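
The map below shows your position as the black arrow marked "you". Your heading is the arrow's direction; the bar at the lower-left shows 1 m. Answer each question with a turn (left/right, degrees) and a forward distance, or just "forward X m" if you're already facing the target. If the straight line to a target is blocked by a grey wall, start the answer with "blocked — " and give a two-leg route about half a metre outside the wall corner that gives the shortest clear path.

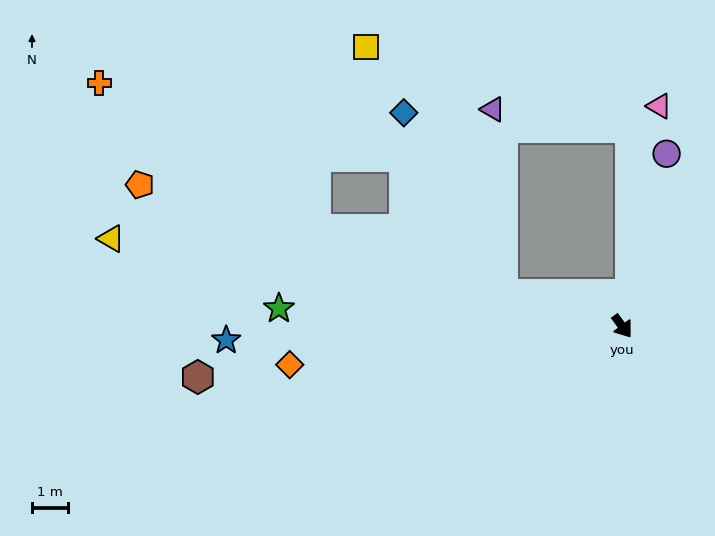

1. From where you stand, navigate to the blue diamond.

blocked — turn right 142°, forward 3.5 m, then turn right 46°, forward 5.8 m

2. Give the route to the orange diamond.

turn right 120°, forward 9.4 m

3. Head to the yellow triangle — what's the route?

turn right 136°, forward 14.6 m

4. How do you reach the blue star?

turn right 125°, forward 11.1 m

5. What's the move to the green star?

turn right 130°, forward 9.7 m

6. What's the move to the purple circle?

turn left 129°, forward 5.0 m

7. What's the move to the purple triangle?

blocked — turn right 142°, forward 3.5 m, then turn right 71°, forward 5.2 m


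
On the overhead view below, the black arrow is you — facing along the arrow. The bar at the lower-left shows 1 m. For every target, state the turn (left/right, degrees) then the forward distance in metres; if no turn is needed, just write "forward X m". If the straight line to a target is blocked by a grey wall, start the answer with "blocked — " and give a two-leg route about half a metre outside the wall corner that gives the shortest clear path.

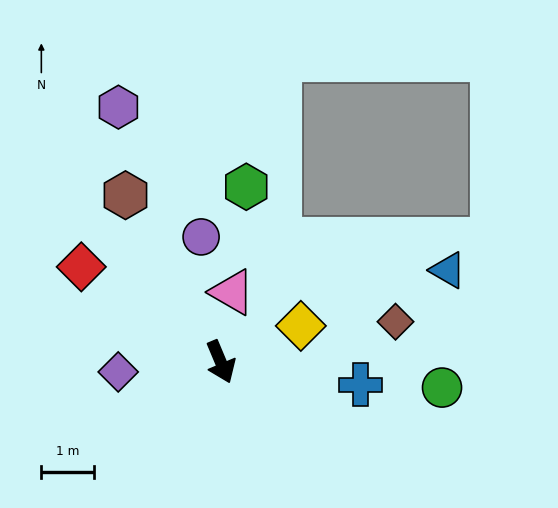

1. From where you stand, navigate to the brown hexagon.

turn right 173°, forward 3.6 m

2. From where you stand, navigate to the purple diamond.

turn right 107°, forward 2.0 m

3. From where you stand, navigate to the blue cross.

turn left 58°, forward 2.7 m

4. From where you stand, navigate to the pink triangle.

turn left 148°, forward 1.3 m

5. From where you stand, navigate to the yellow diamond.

turn left 91°, forward 1.7 m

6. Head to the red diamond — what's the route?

turn right 147°, forward 3.2 m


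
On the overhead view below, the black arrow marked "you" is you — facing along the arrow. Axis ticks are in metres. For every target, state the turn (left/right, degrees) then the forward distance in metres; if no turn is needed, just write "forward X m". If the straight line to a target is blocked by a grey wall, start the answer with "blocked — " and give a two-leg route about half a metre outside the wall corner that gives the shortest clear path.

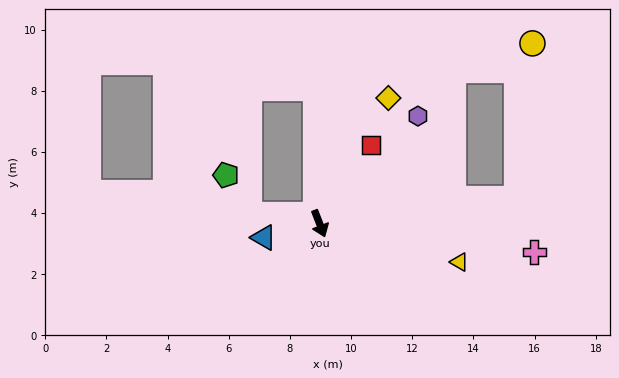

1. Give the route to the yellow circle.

blocked — turn left 76°, forward 6.5 m, then turn left 77°, forward 5.1 m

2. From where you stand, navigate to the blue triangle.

turn right 97°, forward 1.9 m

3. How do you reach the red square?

turn left 125°, forward 3.1 m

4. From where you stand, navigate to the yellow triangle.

turn left 53°, forward 4.7 m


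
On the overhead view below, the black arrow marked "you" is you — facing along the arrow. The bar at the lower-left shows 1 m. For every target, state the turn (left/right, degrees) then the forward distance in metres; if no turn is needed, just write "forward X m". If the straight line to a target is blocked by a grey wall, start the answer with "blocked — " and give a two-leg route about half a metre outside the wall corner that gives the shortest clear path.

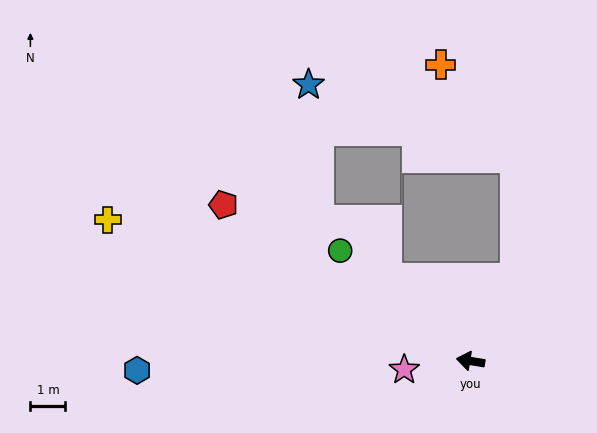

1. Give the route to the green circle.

turn right 31°, forward 4.9 m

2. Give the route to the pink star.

turn left 17°, forward 1.9 m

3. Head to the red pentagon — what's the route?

turn right 23°, forward 8.3 m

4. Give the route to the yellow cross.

turn right 12°, forward 11.1 m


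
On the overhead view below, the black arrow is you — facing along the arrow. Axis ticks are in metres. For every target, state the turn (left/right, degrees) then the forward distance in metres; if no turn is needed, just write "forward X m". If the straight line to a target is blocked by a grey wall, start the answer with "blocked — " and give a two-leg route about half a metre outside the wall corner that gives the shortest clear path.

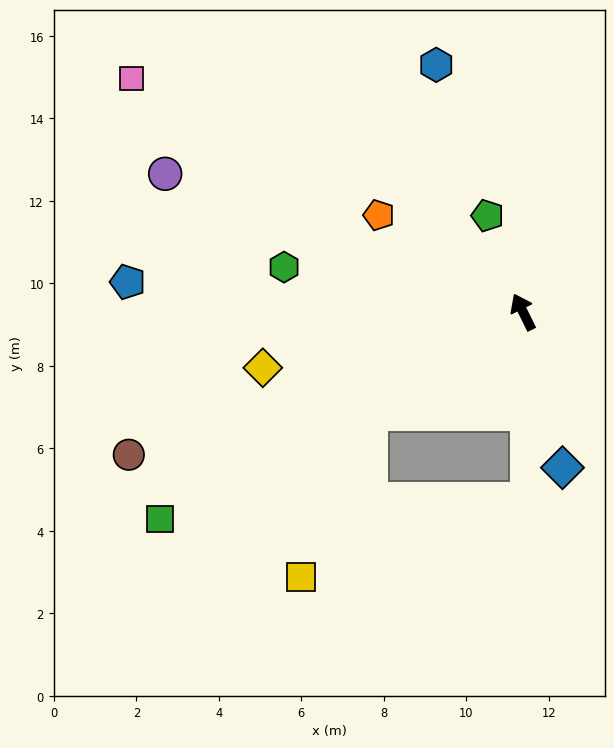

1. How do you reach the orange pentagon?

turn left 30°, forward 4.2 m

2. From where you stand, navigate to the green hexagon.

turn left 53°, forward 5.9 m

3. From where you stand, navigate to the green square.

turn left 93°, forward 10.1 m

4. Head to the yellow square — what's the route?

blocked — turn left 97°, forward 4.5 m, then turn left 34°, forward 4.3 m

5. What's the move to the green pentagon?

turn right 6°, forward 2.5 m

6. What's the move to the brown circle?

turn left 84°, forward 10.2 m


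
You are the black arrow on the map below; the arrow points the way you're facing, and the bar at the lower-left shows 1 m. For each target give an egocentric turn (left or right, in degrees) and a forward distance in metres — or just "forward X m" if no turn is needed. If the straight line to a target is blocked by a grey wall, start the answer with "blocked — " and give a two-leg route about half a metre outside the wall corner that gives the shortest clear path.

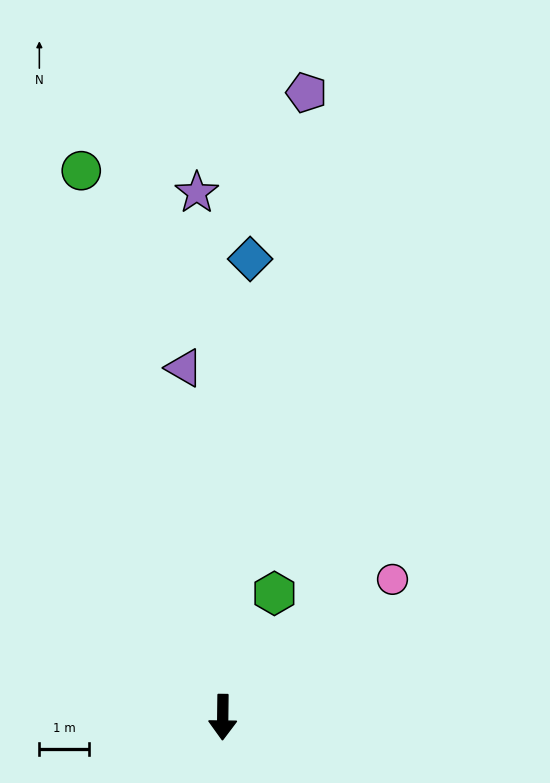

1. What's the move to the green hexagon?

turn left 158°, forward 2.7 m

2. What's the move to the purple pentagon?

turn left 173°, forward 12.6 m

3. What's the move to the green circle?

turn right 165°, forward 11.3 m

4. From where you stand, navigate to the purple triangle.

turn right 173°, forward 7.0 m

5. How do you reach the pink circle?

turn left 130°, forward 4.4 m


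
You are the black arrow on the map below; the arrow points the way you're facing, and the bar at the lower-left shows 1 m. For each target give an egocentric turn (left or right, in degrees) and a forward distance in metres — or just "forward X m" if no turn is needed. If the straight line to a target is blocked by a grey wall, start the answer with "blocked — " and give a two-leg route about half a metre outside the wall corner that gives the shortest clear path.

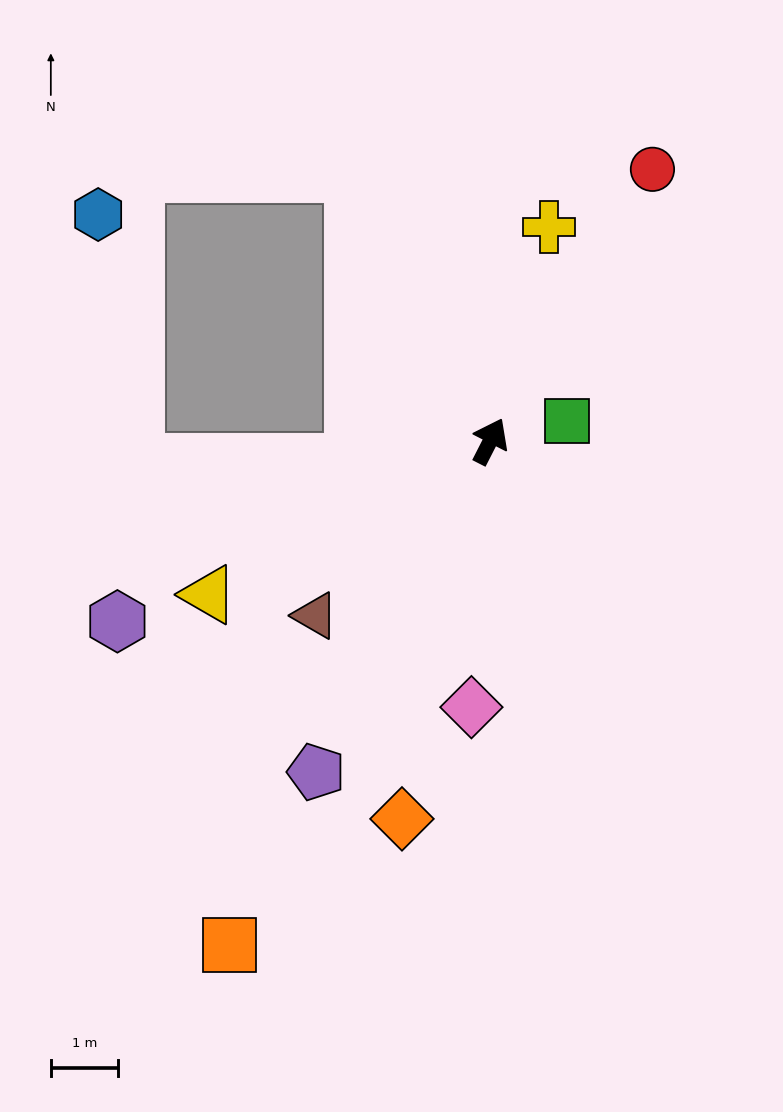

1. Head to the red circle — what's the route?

turn right 4°, forward 4.7 m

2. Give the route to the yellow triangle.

turn left 146°, forward 4.8 m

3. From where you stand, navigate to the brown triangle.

turn left 162°, forward 3.7 m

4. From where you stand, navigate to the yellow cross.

turn left 12°, forward 3.3 m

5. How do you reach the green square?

turn right 48°, forward 1.2 m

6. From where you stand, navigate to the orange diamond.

turn right 166°, forward 5.8 m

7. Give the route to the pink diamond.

turn right 157°, forward 4.0 m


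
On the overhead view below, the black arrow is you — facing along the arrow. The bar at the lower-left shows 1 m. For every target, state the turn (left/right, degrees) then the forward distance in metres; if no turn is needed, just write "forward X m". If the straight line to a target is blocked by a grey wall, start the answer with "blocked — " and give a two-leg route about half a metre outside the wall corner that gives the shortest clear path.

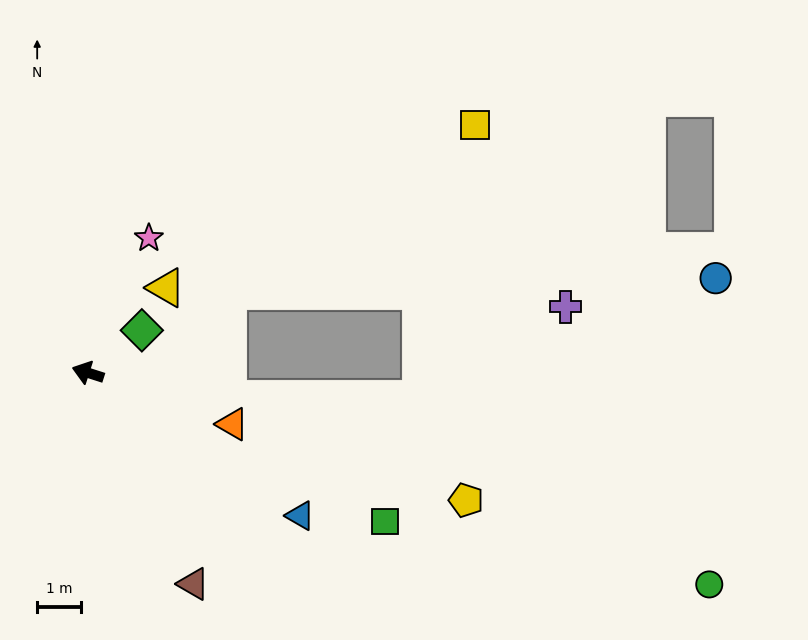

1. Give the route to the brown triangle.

turn left 134°, forward 5.4 m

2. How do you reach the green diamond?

turn right 124°, forward 1.6 m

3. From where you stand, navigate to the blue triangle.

turn left 164°, forward 5.9 m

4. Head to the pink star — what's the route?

turn right 97°, forward 3.4 m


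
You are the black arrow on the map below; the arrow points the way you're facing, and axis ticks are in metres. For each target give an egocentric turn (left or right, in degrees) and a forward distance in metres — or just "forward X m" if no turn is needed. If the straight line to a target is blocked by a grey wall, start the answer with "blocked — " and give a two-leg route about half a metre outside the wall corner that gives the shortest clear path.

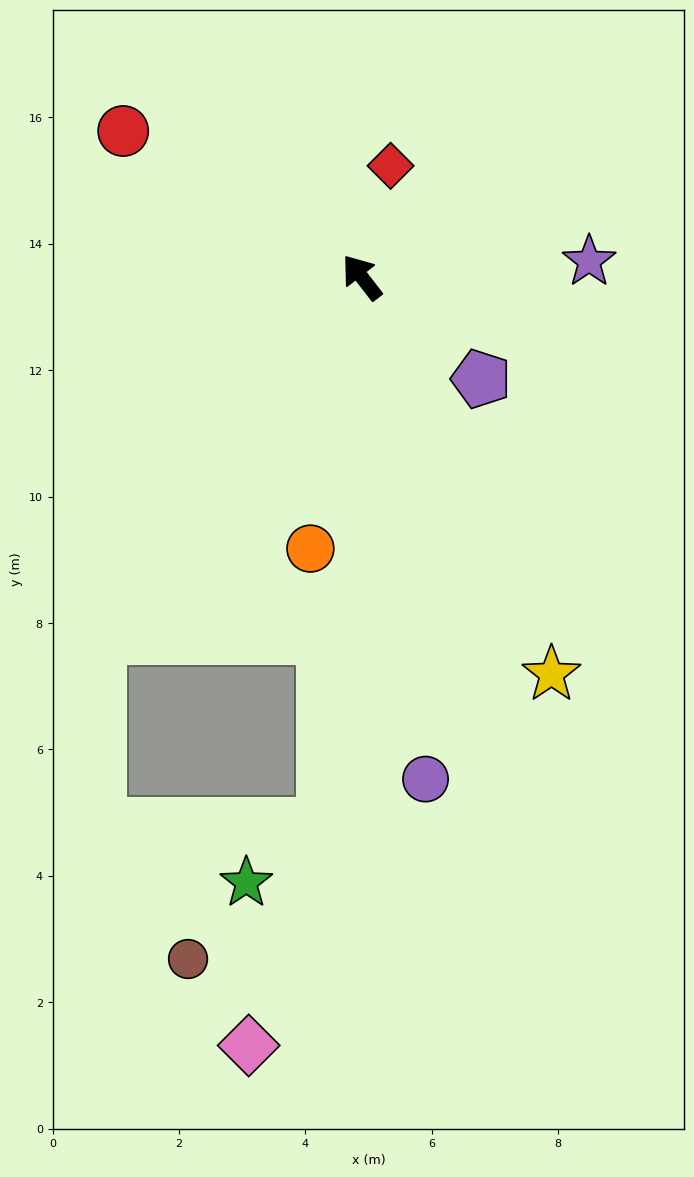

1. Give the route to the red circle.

turn left 21°, forward 4.4 m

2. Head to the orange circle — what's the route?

turn left 131°, forward 4.4 m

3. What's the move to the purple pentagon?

turn right 168°, forward 2.5 m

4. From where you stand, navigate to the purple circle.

turn left 149°, forward 8.0 m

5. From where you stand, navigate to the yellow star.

turn left 168°, forward 7.0 m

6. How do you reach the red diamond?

turn right 52°, forward 1.8 m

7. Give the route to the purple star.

turn right 124°, forward 3.6 m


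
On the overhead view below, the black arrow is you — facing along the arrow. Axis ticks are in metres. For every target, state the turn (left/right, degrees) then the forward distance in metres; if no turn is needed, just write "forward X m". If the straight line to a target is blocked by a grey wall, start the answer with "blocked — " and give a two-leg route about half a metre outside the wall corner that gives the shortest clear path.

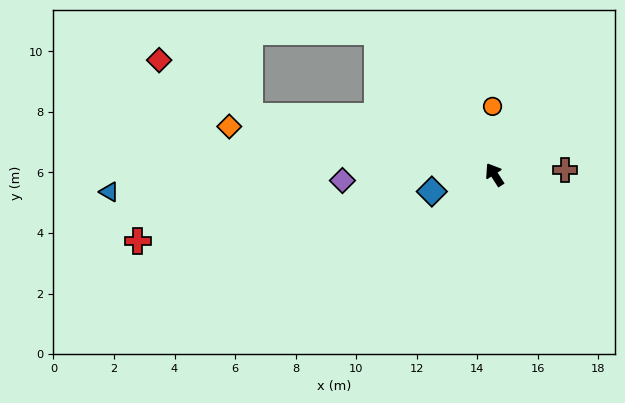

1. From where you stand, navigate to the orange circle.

turn right 31°, forward 2.3 m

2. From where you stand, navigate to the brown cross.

turn right 119°, forward 2.3 m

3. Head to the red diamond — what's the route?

blocked — turn left 44°, forward 8.3 m, then turn right 18°, forward 3.5 m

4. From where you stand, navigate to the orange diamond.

turn left 47°, forward 8.9 m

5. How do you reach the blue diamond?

turn left 72°, forward 2.1 m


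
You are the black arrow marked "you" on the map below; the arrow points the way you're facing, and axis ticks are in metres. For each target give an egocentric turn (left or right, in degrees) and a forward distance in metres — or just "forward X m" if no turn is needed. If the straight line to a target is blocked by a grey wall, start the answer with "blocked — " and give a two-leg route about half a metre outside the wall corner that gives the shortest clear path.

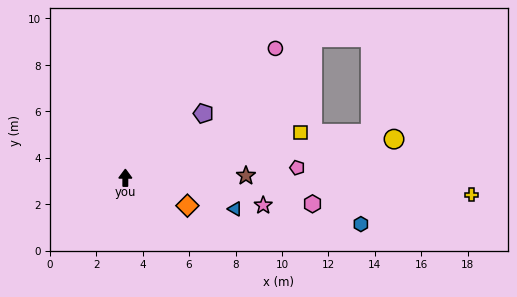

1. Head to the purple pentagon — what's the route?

turn right 50°, forward 4.4 m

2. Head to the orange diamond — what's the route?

turn right 114°, forward 2.9 m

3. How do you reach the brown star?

turn right 89°, forward 5.2 m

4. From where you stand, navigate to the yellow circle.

turn right 82°, forward 11.7 m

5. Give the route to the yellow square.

turn right 75°, forward 7.8 m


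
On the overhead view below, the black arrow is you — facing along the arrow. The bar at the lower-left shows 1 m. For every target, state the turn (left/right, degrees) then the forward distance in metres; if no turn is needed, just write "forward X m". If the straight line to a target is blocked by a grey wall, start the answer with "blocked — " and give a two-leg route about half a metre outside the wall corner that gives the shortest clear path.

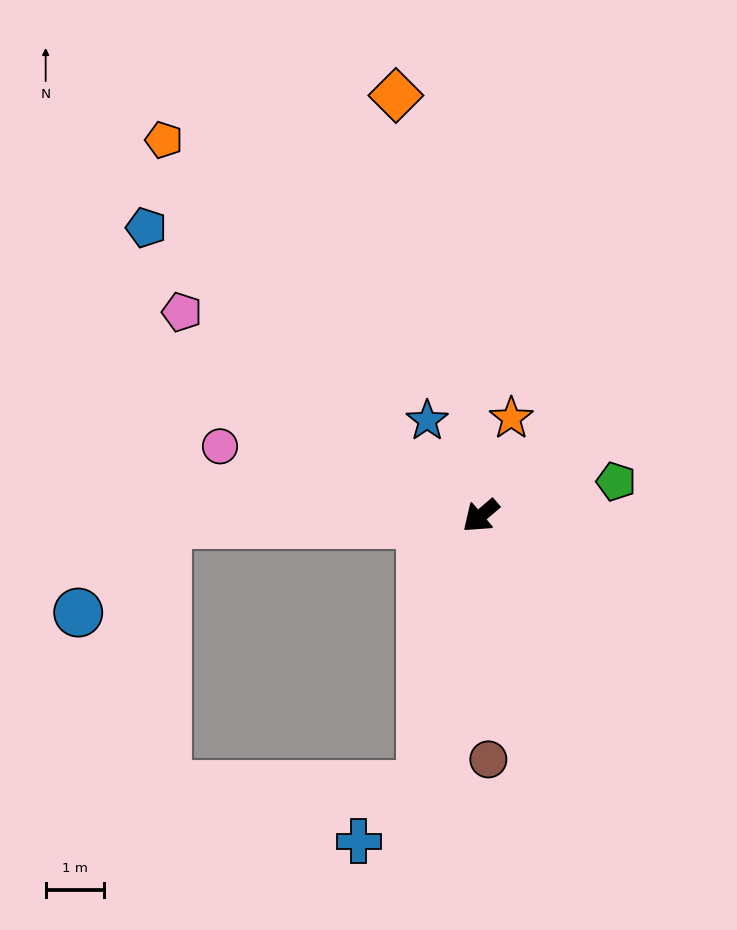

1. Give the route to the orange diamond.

turn right 119°, forward 7.4 m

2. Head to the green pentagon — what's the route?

turn left 154°, forward 2.4 m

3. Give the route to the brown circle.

turn left 51°, forward 4.2 m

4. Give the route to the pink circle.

turn right 55°, forward 4.6 m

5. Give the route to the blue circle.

blocked — turn right 39°, forward 5.4 m, then turn left 43°, forward 2.1 m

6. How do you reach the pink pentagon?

turn right 75°, forward 6.2 m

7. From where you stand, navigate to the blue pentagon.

turn right 81°, forward 7.6 m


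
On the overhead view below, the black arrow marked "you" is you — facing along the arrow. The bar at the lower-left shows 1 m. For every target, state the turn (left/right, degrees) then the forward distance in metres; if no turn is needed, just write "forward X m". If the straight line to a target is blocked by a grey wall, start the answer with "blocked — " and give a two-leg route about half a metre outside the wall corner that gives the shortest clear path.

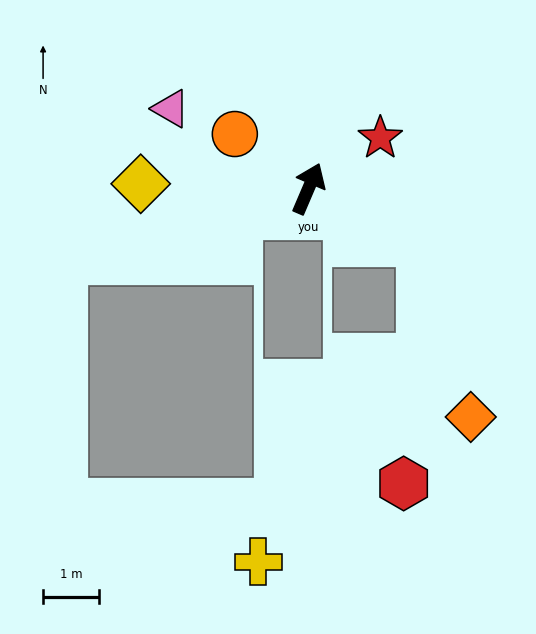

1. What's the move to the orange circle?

turn left 77°, forward 1.6 m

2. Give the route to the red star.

turn right 32°, forward 1.6 m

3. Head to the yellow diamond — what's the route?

turn left 112°, forward 3.0 m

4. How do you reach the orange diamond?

blocked — turn right 93°, forward 2.2 m, then turn right 48°, forward 3.2 m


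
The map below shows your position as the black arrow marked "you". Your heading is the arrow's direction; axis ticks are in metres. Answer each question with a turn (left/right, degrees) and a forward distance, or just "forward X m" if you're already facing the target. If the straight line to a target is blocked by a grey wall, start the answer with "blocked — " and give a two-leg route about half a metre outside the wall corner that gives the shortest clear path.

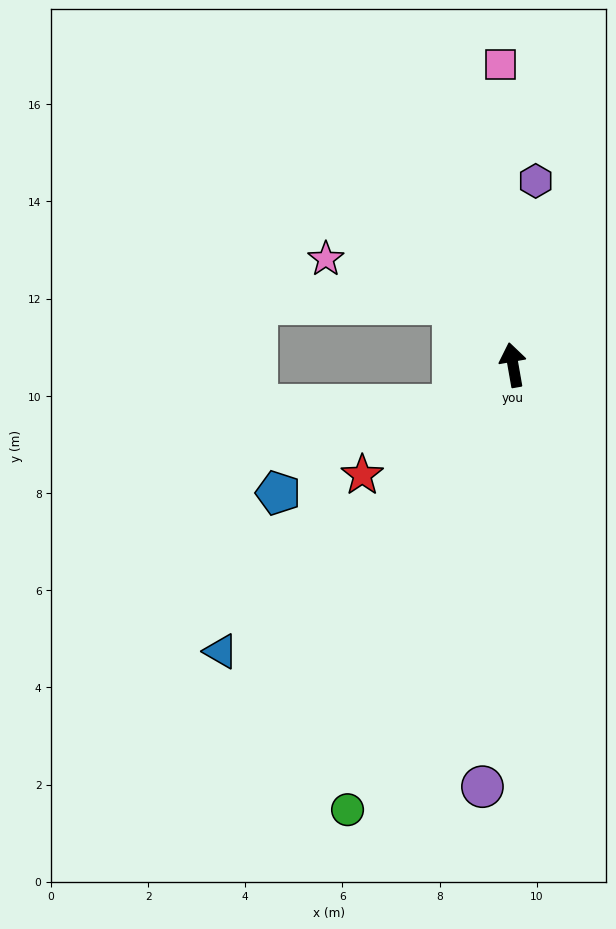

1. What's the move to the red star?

turn left 116°, forward 3.8 m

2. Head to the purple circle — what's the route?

turn left 166°, forward 8.7 m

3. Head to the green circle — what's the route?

turn left 150°, forward 9.8 m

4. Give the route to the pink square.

turn right 8°, forward 6.2 m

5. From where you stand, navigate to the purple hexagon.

turn right 17°, forward 3.8 m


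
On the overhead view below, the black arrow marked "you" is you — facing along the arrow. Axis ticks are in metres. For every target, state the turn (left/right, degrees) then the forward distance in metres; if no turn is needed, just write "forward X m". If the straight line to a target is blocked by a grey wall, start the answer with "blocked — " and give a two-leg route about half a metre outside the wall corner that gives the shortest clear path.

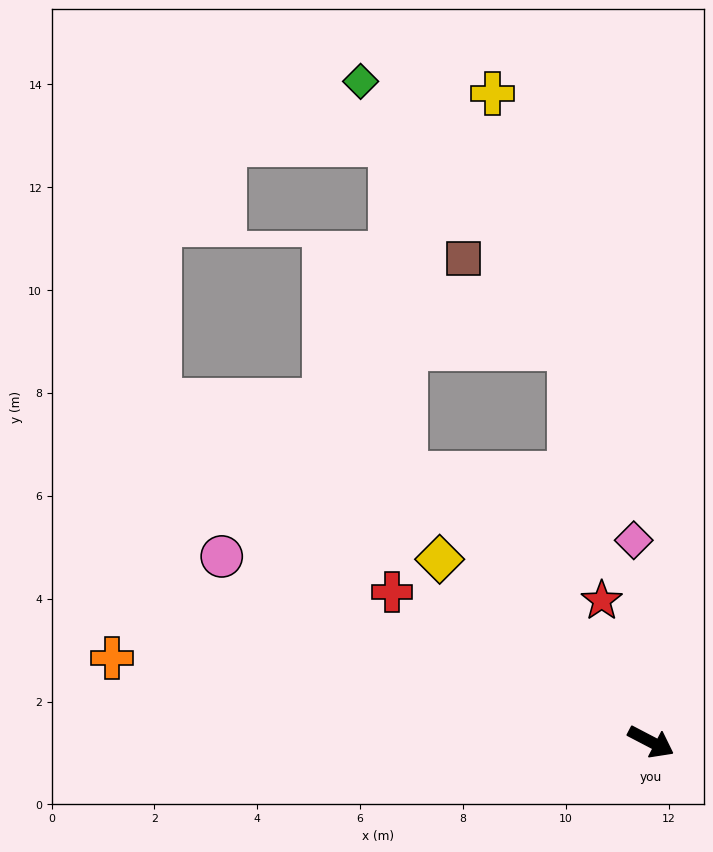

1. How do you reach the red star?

turn left 137°, forward 2.9 m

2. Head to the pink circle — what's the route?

turn right 176°, forward 9.1 m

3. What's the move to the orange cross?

turn right 161°, forward 10.6 m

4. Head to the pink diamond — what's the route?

turn left 122°, forward 3.9 m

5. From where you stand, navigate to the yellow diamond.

turn left 167°, forward 5.4 m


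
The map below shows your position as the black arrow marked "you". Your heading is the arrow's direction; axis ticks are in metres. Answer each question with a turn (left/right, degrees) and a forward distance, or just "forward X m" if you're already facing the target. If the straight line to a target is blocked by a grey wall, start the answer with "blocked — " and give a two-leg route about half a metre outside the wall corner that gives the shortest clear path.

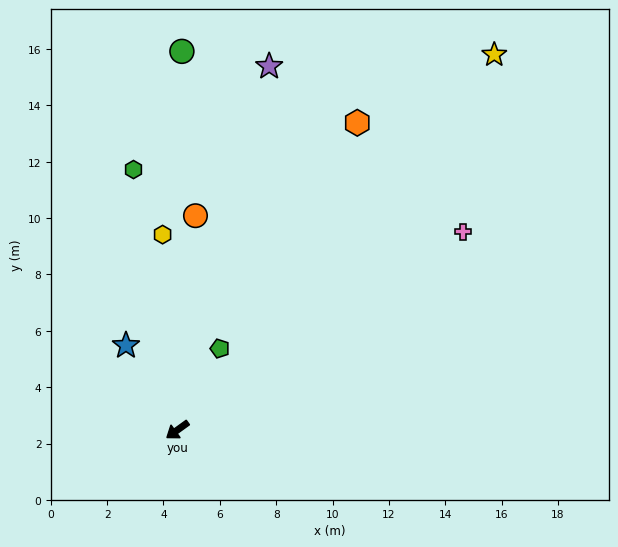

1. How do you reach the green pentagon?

turn right 153°, forward 3.3 m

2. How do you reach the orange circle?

turn right 131°, forward 7.6 m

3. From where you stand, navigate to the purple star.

turn right 140°, forward 13.3 m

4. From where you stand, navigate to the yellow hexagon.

turn right 121°, forward 7.0 m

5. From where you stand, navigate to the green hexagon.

turn right 116°, forward 9.4 m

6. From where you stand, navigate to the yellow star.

turn right 166°, forward 17.4 m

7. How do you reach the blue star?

turn right 94°, forward 3.5 m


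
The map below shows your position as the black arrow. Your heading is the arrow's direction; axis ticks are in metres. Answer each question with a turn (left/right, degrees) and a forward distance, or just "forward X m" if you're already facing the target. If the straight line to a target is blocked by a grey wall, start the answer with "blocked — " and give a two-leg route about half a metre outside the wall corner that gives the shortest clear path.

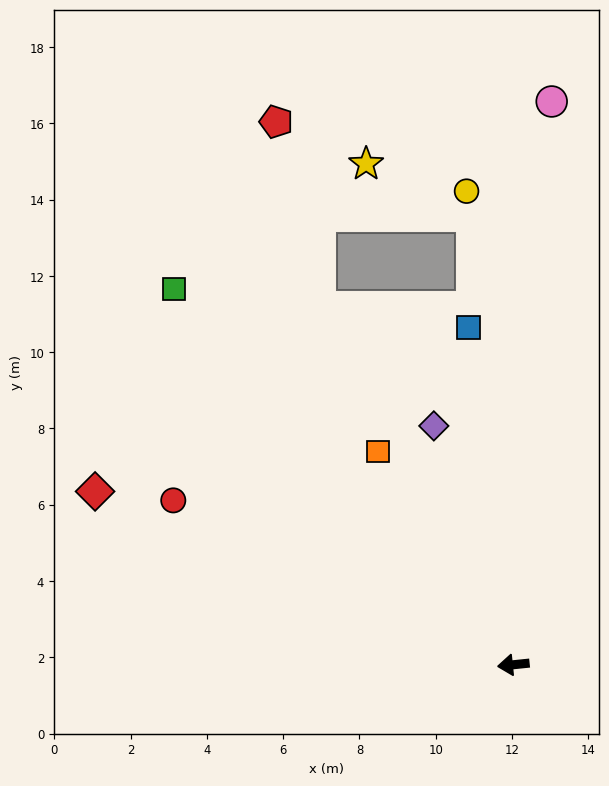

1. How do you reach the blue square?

turn right 88°, forward 8.9 m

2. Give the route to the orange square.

turn right 64°, forward 6.6 m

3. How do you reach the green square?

turn right 54°, forward 13.3 m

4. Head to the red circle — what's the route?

turn right 32°, forward 9.9 m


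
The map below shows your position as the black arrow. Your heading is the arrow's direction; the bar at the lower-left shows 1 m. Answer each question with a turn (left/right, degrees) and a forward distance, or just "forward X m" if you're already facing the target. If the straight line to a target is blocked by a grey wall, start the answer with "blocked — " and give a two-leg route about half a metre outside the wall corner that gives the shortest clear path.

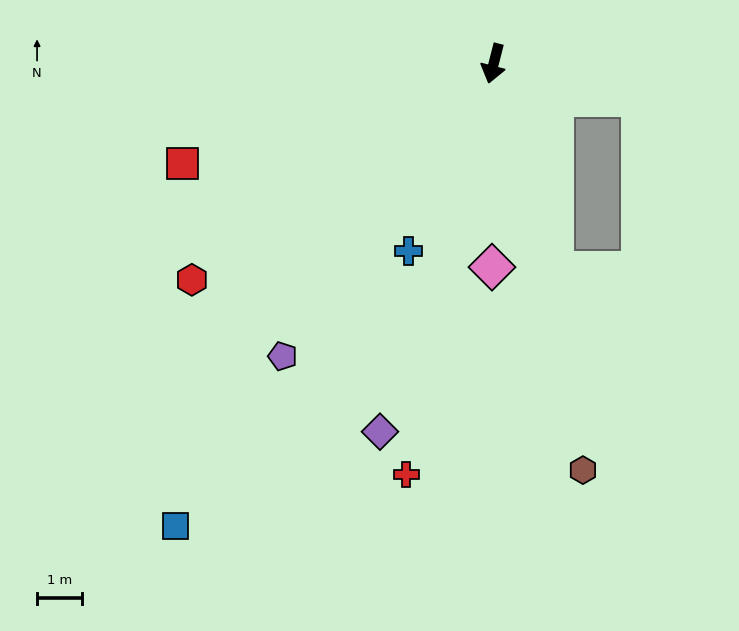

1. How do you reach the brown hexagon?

turn left 27°, forward 9.4 m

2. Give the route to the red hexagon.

turn right 40°, forward 8.3 m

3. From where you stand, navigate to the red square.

turn right 58°, forward 7.3 m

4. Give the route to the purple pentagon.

turn right 21°, forward 8.1 m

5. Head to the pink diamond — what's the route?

turn left 14°, forward 4.6 m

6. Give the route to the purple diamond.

turn right 3°, forward 8.7 m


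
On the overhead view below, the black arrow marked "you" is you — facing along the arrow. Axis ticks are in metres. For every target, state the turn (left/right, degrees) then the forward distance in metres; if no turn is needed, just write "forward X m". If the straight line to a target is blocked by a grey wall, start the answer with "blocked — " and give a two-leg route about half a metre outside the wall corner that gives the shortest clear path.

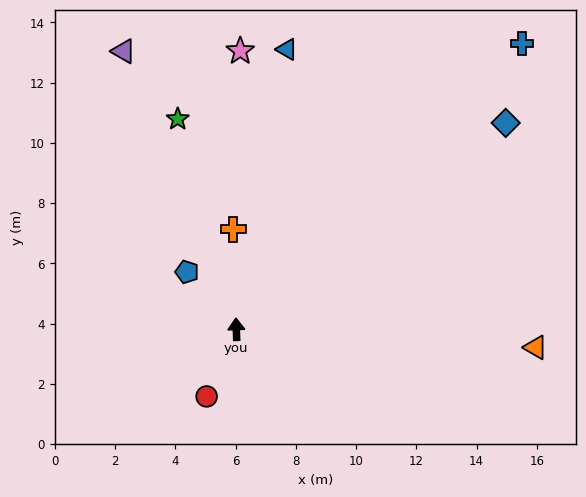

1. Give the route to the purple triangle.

turn left 20°, forward 10.0 m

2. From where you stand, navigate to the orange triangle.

turn right 96°, forward 10.0 m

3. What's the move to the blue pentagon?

turn left 39°, forward 2.5 m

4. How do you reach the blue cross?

turn right 47°, forward 13.4 m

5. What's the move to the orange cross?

forward 3.3 m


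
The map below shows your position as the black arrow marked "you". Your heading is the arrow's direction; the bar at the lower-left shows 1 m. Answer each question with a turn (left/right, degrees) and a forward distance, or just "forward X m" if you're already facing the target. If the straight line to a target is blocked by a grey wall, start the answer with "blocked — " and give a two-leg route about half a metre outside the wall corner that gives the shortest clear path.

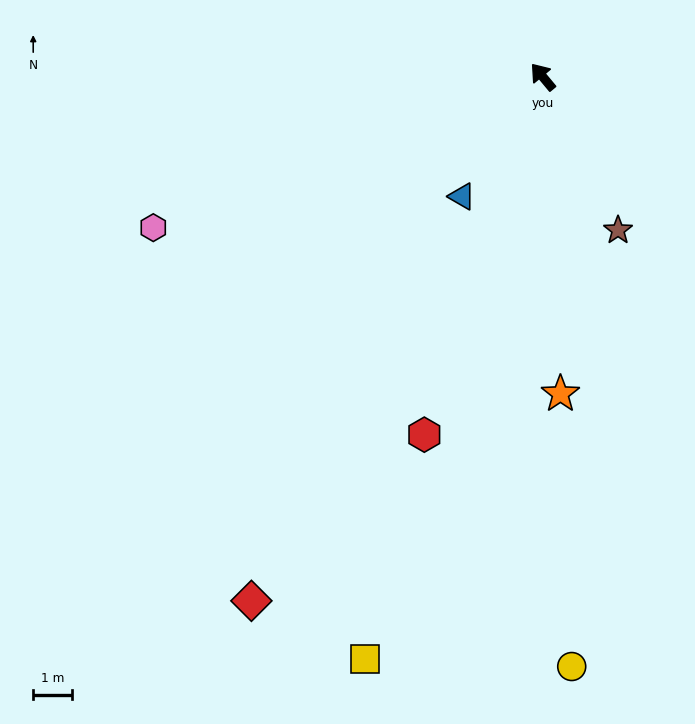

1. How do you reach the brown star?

turn left 166°, forward 4.4 m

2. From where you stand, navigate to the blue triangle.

turn left 106°, forward 3.7 m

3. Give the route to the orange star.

turn left 143°, forward 8.1 m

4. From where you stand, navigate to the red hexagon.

turn left 122°, forward 9.6 m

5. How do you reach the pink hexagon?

turn left 71°, forward 10.6 m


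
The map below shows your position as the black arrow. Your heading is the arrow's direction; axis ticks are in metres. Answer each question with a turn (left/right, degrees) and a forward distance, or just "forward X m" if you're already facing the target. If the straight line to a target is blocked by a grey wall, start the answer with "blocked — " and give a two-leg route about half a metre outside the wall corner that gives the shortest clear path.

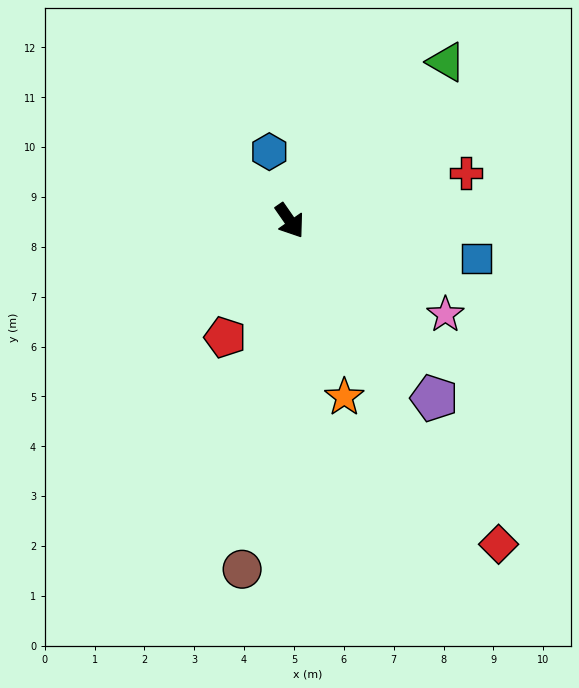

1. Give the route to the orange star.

turn right 18°, forward 3.7 m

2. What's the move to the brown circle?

turn right 43°, forward 7.1 m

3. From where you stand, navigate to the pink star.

turn left 24°, forward 3.6 m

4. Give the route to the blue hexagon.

turn left 162°, forward 1.4 m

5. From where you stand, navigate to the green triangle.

turn left 101°, forward 4.5 m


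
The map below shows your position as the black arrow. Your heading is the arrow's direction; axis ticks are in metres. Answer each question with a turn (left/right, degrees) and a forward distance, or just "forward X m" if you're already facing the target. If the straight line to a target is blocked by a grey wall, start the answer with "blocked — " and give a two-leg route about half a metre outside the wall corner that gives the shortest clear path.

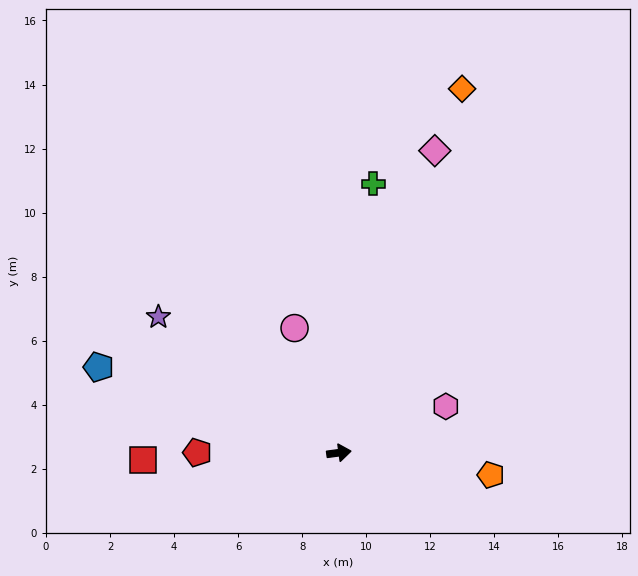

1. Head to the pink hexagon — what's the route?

turn left 16°, forward 3.6 m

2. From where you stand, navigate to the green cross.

turn left 75°, forward 8.5 m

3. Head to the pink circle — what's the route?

turn left 102°, forward 4.1 m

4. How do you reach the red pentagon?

turn left 172°, forward 4.4 m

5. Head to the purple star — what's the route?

turn left 135°, forward 7.1 m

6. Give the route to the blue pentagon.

turn left 153°, forward 8.0 m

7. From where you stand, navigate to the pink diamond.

turn left 65°, forward 9.9 m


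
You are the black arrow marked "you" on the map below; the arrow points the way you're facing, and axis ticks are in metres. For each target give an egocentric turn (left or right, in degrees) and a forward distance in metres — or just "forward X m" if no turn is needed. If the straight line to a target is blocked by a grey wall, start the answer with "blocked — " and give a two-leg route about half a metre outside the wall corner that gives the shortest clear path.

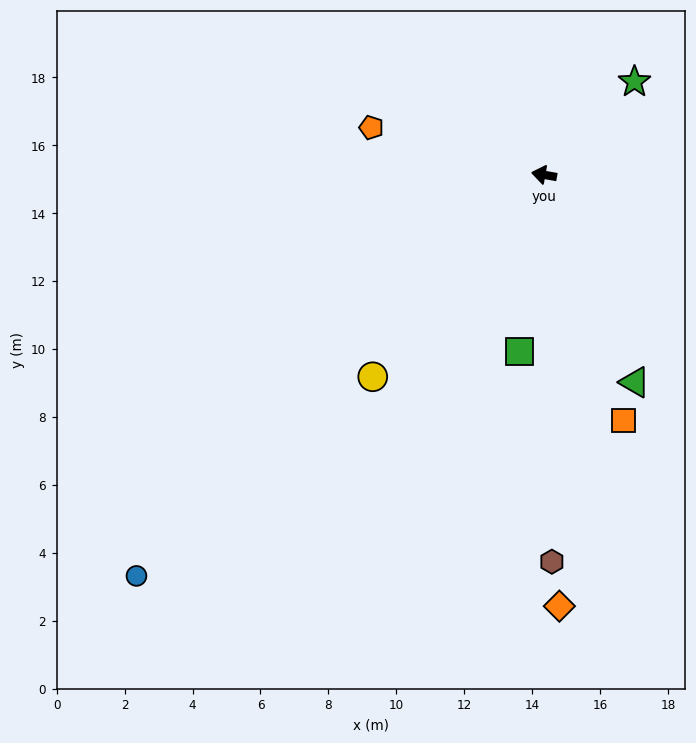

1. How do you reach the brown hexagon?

turn left 101°, forward 11.4 m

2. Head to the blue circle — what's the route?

turn left 55°, forward 16.8 m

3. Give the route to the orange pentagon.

turn right 5°, forward 5.3 m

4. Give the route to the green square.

turn left 92°, forward 5.3 m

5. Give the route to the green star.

turn right 124°, forward 3.8 m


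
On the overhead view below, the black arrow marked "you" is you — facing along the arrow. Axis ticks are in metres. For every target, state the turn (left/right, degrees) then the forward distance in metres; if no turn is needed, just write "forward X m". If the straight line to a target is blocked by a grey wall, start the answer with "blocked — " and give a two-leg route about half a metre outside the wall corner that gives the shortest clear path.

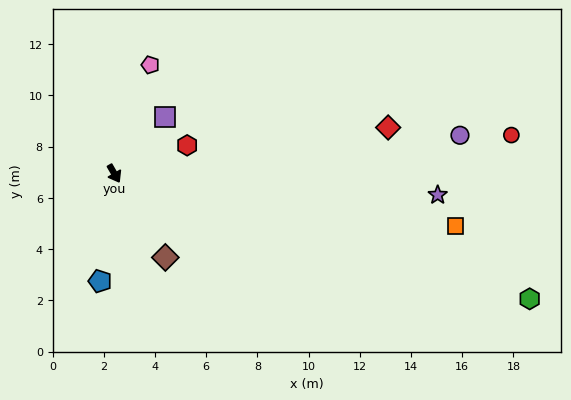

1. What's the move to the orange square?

turn left 51°, forward 13.5 m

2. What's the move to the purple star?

turn left 56°, forward 12.7 m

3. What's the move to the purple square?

turn left 108°, forward 3.0 m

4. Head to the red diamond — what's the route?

turn left 70°, forward 10.8 m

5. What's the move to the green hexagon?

turn left 43°, forward 16.9 m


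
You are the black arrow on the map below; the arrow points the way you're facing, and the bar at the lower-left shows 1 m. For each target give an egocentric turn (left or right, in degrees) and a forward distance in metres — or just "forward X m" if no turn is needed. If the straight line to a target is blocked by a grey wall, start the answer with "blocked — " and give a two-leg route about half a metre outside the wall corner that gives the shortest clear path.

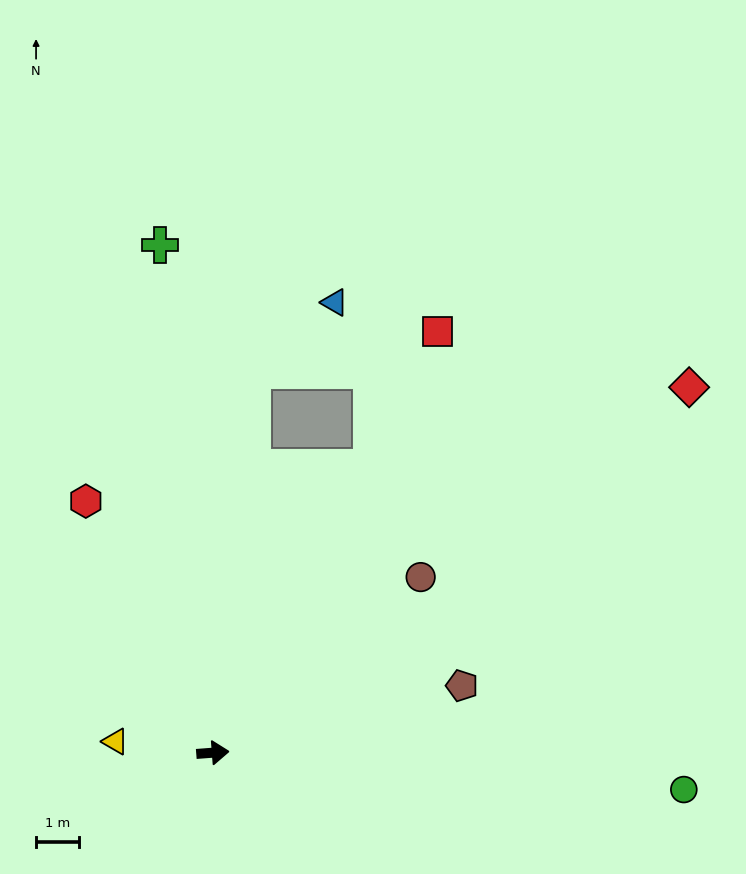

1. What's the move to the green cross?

turn left 92°, forward 11.9 m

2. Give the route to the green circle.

turn right 9°, forward 11.0 m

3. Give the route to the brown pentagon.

turn left 11°, forward 6.0 m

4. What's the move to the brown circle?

turn left 36°, forward 6.4 m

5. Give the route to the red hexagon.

turn left 112°, forward 6.6 m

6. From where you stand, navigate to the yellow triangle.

turn left 169°, forward 2.3 m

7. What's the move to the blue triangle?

blocked — turn left 80°, forward 9.0 m, then turn right 44°, forward 2.5 m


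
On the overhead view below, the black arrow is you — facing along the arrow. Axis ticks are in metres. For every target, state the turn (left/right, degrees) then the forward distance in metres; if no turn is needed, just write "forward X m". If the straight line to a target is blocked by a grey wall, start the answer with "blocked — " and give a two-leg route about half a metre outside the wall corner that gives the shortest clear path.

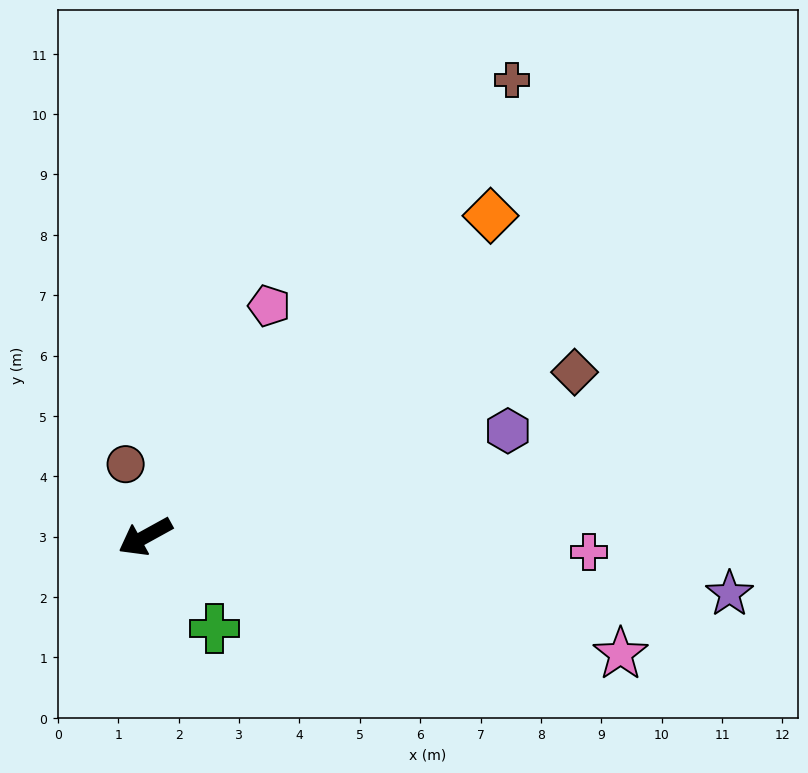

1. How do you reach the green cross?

turn left 98°, forward 1.9 m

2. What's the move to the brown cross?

turn right 158°, forward 9.7 m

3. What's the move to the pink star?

turn left 137°, forward 8.1 m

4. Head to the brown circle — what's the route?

turn right 104°, forward 1.2 m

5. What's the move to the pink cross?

turn left 149°, forward 7.4 m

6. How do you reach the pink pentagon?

turn right 147°, forward 4.3 m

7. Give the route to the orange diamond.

turn right 166°, forward 7.8 m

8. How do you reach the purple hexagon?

turn left 167°, forward 6.3 m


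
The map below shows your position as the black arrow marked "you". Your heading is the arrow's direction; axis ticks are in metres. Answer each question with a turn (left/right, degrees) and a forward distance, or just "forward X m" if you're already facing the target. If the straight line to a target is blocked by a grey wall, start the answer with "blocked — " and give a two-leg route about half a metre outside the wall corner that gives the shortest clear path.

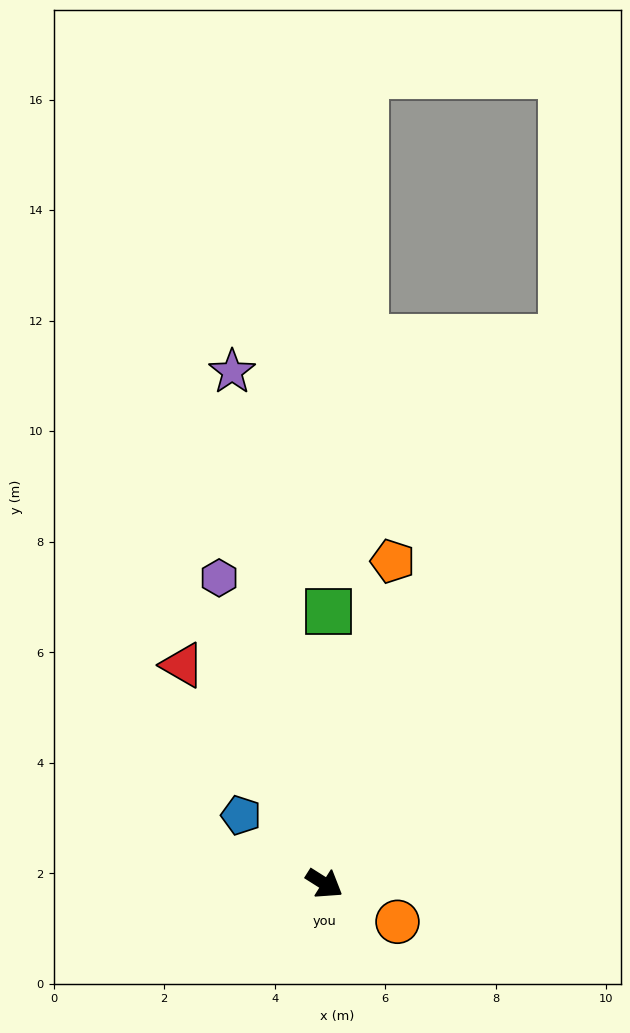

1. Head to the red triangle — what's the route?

turn left 155°, forward 4.7 m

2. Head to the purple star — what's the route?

turn left 133°, forward 9.4 m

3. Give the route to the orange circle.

turn left 5°, forward 1.5 m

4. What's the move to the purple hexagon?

turn left 141°, forward 5.9 m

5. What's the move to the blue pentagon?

turn left 173°, forward 2.0 m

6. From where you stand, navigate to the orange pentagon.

turn left 110°, forward 6.0 m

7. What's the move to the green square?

turn left 121°, forward 4.9 m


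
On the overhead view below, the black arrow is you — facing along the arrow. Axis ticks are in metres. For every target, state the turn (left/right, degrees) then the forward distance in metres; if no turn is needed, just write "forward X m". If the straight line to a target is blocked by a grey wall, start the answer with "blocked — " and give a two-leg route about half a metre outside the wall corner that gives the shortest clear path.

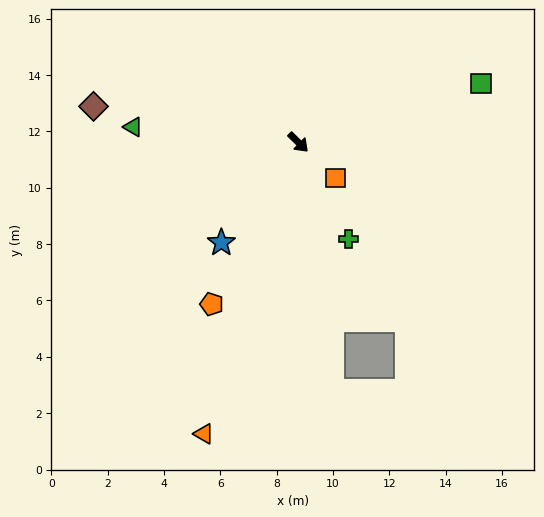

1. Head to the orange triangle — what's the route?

turn right 63°, forward 10.9 m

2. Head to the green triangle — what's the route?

turn right 141°, forward 5.9 m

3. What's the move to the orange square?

forward 1.8 m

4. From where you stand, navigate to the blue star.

turn right 83°, forward 4.5 m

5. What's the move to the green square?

turn left 62°, forward 6.8 m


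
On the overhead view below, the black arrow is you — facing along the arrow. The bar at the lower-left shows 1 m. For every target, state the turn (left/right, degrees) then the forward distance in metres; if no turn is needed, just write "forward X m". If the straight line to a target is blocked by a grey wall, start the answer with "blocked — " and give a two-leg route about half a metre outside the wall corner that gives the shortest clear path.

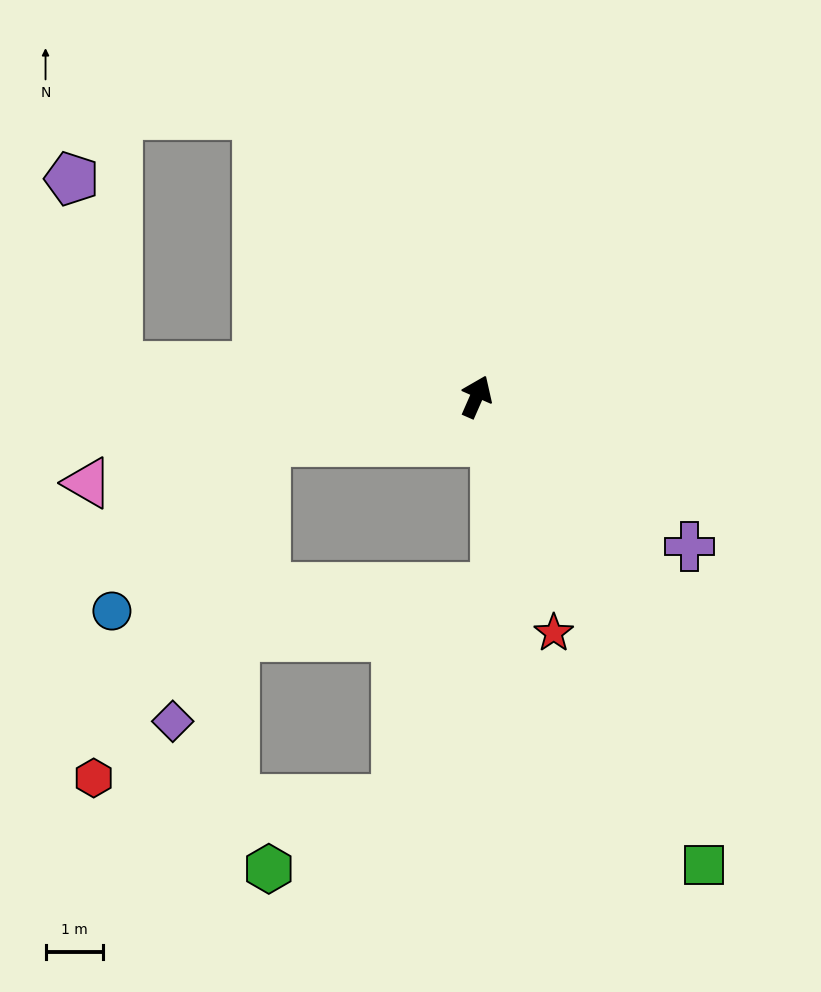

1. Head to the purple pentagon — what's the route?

blocked — turn left 109°, forward 6.3 m, then turn right 71°, forward 3.3 m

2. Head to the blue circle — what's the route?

blocked — turn left 126°, forward 3.8 m, then turn left 35°, forward 4.0 m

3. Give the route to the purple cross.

turn right 101°, forward 4.5 m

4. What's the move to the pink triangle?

turn left 126°, forward 6.9 m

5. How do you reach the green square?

turn right 130°, forward 9.1 m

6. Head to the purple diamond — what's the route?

blocked — turn left 126°, forward 3.8 m, then turn left 59°, forward 5.1 m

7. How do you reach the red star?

turn right 138°, forward 4.3 m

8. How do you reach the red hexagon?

blocked — turn left 126°, forward 3.8 m, then turn left 50°, forward 6.6 m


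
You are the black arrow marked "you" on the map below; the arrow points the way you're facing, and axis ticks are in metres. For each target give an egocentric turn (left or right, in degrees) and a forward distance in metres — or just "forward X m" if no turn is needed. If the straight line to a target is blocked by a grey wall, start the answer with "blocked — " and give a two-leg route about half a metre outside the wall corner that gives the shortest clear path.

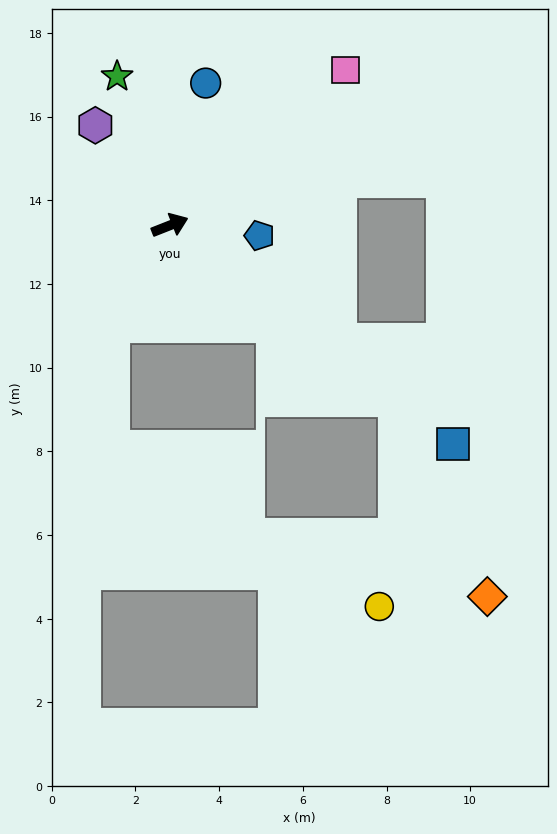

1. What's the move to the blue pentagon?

turn right 28°, forward 2.2 m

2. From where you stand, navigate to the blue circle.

turn left 54°, forward 3.5 m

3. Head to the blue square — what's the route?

turn right 59°, forward 8.5 m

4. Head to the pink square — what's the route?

turn left 20°, forward 5.6 m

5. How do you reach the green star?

turn left 88°, forward 3.8 m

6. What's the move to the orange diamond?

blocked — turn right 59°, forward 6.8 m, then turn right 28°, forward 5.2 m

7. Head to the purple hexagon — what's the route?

turn left 105°, forward 3.0 m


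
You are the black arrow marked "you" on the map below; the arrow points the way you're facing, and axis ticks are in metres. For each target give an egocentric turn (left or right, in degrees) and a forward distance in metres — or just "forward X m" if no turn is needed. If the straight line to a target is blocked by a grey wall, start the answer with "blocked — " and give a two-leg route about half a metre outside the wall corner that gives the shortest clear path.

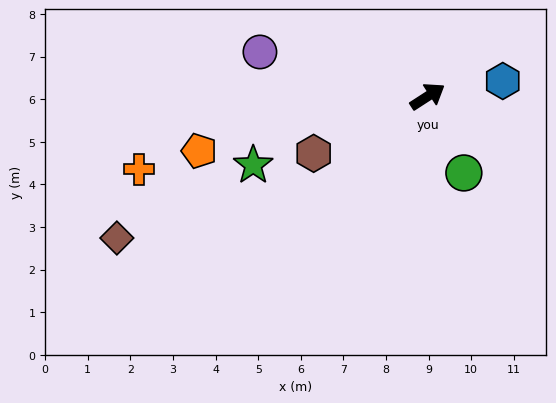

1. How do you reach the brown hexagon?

turn left 174°, forward 3.0 m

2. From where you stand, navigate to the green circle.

turn right 98°, forward 2.0 m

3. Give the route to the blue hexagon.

turn right 21°, forward 1.8 m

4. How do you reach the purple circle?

turn left 132°, forward 4.1 m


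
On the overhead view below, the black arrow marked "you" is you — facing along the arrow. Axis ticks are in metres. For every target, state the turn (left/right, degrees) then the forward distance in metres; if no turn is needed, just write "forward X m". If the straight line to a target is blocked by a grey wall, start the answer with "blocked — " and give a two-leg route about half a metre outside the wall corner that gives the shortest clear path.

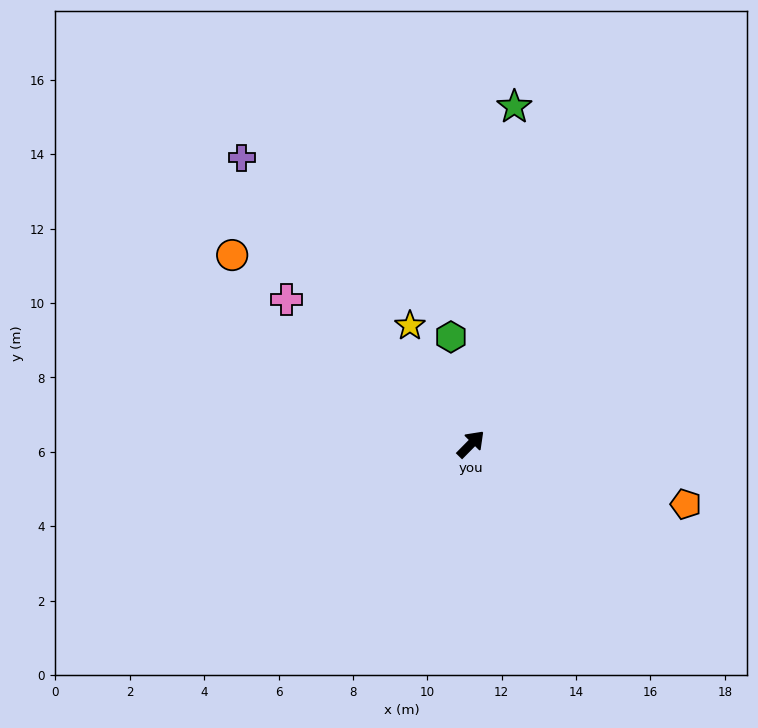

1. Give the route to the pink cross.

turn left 97°, forward 6.3 m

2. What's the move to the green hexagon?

turn left 55°, forward 2.9 m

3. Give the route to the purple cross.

turn left 83°, forward 9.9 m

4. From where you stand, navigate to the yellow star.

turn left 72°, forward 3.6 m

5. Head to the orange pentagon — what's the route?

turn right 61°, forward 6.0 m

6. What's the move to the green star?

turn left 37°, forward 9.1 m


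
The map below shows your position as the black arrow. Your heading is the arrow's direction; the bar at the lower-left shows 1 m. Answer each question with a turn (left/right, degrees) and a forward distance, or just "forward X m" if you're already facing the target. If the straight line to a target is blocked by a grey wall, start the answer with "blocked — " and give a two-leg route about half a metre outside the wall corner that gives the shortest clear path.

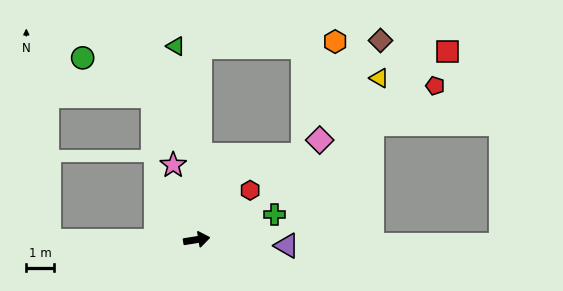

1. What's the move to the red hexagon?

turn left 34°, forward 2.6 m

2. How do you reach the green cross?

turn left 9°, forward 2.9 m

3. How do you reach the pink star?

turn left 98°, forward 2.8 m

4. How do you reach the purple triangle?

turn right 13°, forward 3.2 m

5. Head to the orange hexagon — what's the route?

blocked — turn left 80°, forward 6.8 m, then turn right 87°, forward 4.8 m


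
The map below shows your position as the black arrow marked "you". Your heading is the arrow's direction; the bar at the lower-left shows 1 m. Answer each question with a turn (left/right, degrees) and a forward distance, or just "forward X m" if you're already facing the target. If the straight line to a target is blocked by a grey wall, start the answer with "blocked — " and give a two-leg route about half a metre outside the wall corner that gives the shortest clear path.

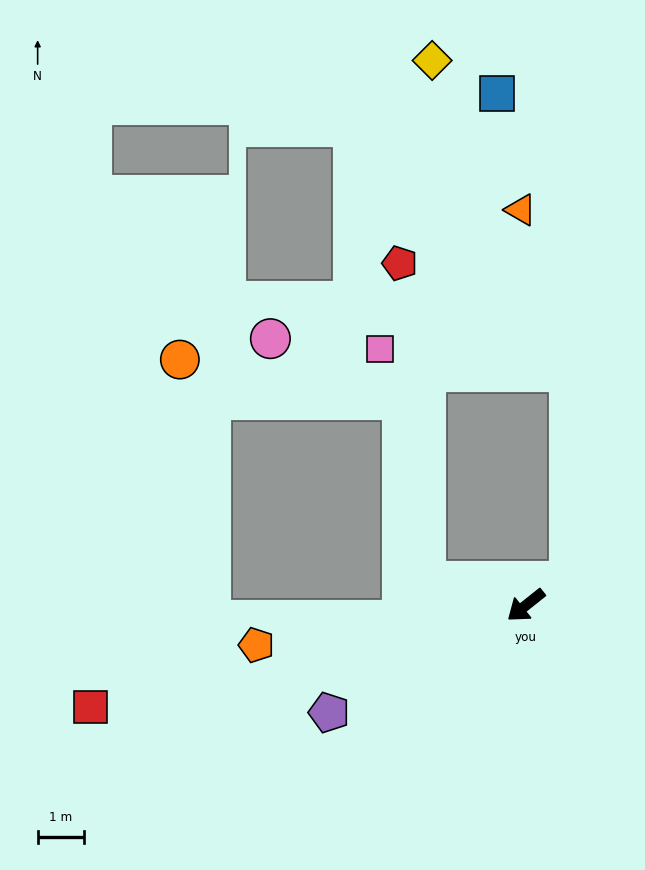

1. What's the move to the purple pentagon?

turn right 10°, forward 4.8 m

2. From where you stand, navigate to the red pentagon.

blocked — turn right 52°, forward 2.2 m, then turn right 72°, forward 6.8 m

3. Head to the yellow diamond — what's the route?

blocked — turn right 52°, forward 2.2 m, then turn right 77°, forward 11.1 m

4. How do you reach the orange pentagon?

turn right 30°, forward 5.8 m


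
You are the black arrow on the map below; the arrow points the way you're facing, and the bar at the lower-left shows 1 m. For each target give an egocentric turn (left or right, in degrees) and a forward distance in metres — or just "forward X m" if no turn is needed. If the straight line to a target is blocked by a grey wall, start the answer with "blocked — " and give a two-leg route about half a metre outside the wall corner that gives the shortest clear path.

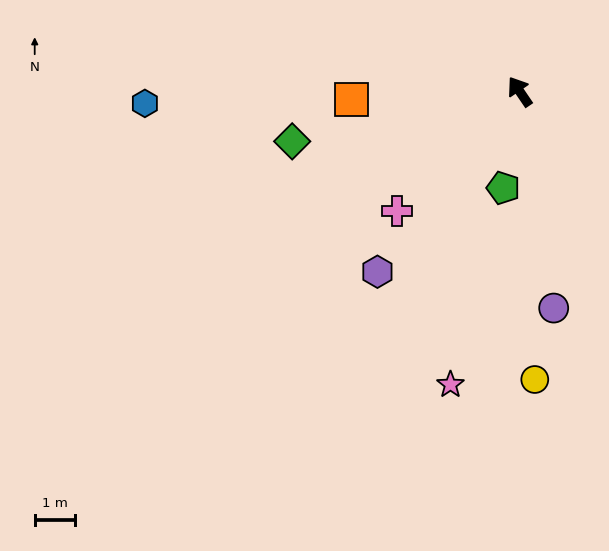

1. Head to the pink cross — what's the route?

turn left 100°, forward 4.3 m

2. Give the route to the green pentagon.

turn left 136°, forward 2.4 m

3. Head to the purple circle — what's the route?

turn left 155°, forward 5.5 m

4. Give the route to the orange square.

turn left 59°, forward 4.2 m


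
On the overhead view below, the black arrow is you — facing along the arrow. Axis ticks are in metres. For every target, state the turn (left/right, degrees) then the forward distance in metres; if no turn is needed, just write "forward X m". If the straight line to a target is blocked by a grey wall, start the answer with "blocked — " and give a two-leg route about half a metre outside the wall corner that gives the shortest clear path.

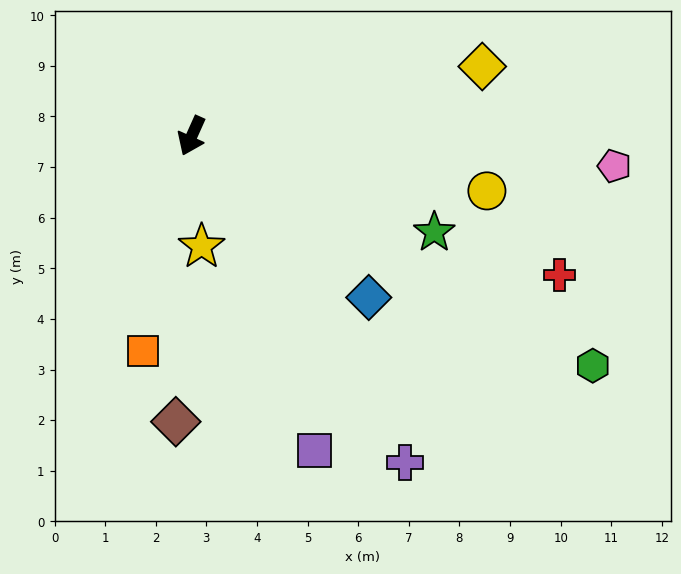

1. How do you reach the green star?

turn left 93°, forward 5.2 m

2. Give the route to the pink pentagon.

turn left 110°, forward 8.4 m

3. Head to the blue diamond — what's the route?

turn left 72°, forward 4.7 m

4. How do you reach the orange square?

turn left 11°, forward 4.4 m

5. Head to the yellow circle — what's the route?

turn left 104°, forward 5.9 m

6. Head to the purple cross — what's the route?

turn left 57°, forward 7.7 m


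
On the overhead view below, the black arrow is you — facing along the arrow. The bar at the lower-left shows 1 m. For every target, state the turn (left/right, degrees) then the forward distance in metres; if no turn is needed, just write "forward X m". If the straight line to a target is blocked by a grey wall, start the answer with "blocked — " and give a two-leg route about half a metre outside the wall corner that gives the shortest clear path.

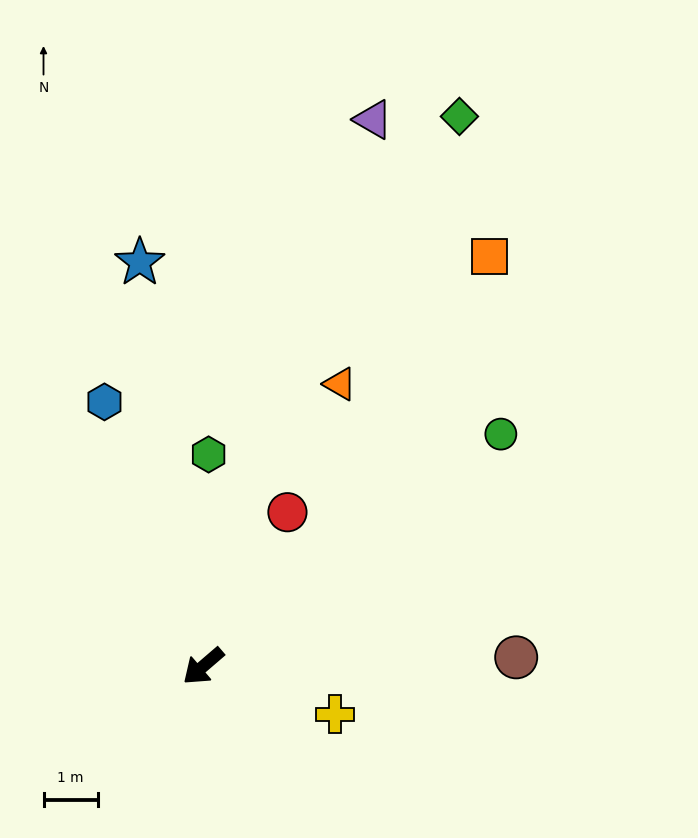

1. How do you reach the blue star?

turn right 122°, forward 7.5 m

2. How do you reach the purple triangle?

turn right 148°, forward 10.6 m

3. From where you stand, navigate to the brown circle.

turn left 141°, forward 5.8 m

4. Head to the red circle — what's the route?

turn right 159°, forward 3.2 m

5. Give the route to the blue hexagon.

turn right 110°, forward 5.2 m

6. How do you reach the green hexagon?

turn right 132°, forward 3.9 m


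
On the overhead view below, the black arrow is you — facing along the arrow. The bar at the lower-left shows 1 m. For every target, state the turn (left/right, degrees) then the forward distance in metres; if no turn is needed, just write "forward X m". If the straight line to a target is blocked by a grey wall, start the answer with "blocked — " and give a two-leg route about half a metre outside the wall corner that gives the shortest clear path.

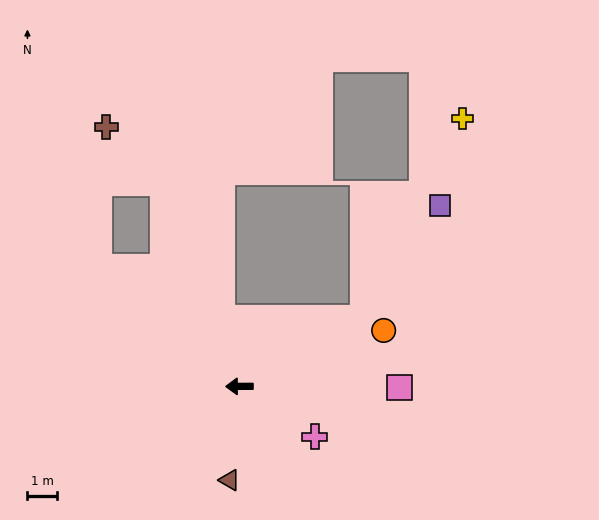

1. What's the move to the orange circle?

turn right 159°, forward 5.2 m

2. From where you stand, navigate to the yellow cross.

blocked — turn right 151°, forward 4.7 m, then turn left 34°, forward 7.4 m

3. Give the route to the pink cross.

turn left 146°, forward 3.0 m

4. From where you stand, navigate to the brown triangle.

turn left 84°, forward 3.1 m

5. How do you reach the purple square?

blocked — turn right 151°, forward 4.7 m, then turn left 26°, forward 4.6 m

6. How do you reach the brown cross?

blocked — turn right 70°, forward 7.3 m, then turn left 25°, forward 2.7 m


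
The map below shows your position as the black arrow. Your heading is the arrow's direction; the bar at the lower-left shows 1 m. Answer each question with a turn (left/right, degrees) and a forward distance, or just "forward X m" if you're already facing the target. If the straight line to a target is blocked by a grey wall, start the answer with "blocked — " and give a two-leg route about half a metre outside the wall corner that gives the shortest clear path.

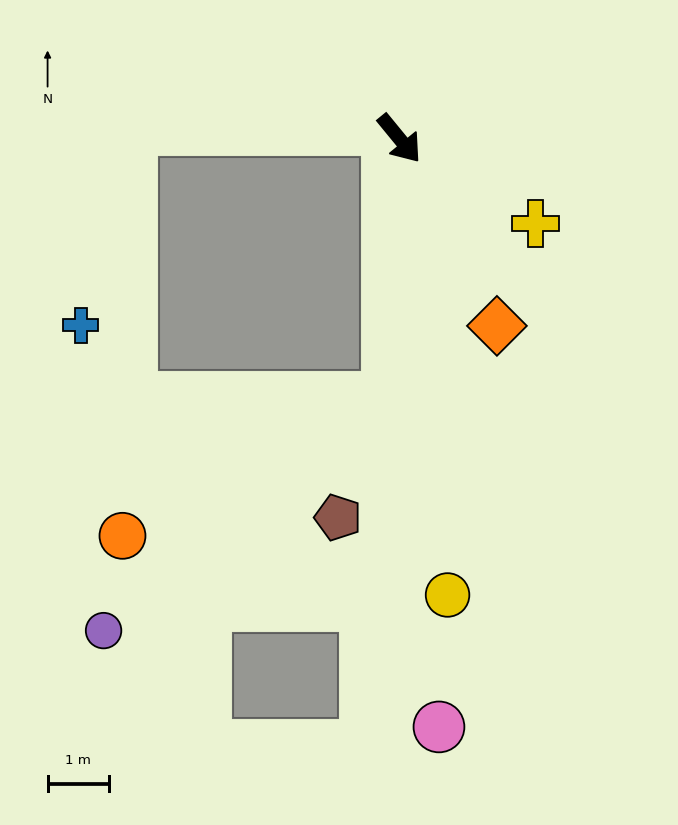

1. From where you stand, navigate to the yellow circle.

turn right 33°, forward 7.5 m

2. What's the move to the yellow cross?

turn left 19°, forward 2.6 m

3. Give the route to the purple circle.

blocked — turn right 42°, forward 4.2 m, then turn right 48°, forward 6.0 m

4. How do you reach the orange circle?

blocked — turn right 42°, forward 4.2 m, then turn right 60°, forward 4.9 m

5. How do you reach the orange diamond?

turn right 12°, forward 3.4 m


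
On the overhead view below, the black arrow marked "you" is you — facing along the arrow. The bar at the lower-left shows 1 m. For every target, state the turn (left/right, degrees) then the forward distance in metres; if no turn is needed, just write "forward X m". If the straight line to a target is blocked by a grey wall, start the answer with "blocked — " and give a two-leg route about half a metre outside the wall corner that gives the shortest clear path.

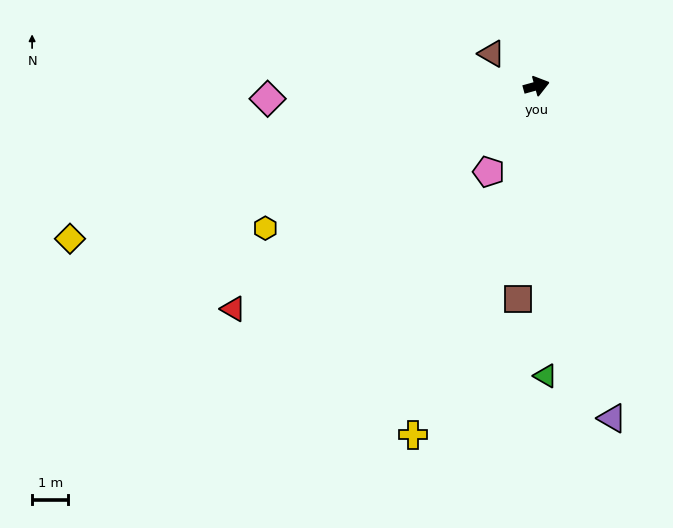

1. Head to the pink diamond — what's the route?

turn left 167°, forward 7.4 m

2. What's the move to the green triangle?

turn right 104°, forward 8.0 m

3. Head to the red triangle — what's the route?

turn right 159°, forward 10.4 m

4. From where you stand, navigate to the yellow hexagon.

turn right 168°, forward 8.5 m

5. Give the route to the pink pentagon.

turn right 135°, forward 2.7 m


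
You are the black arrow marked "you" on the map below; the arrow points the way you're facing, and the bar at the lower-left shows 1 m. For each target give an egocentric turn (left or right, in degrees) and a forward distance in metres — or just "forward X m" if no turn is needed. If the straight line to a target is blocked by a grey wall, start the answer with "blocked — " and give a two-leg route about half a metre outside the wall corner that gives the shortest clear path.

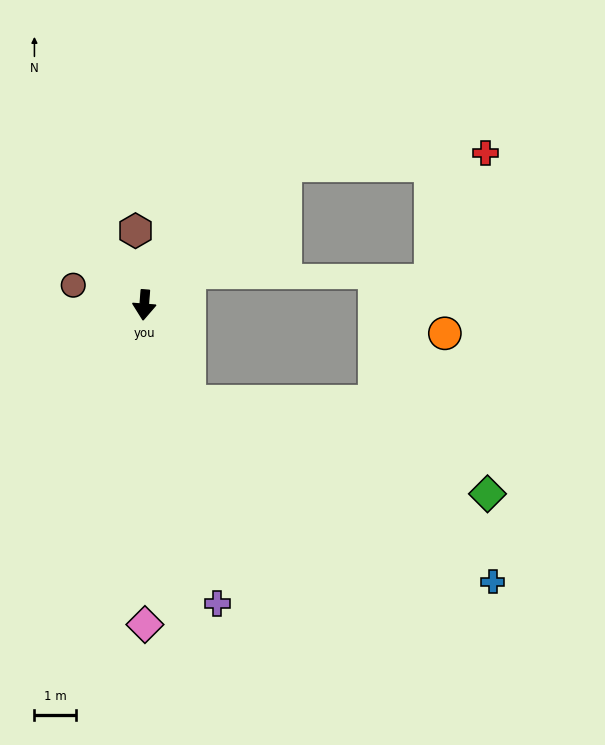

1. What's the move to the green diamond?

blocked — turn left 29°, forward 2.6 m, then turn left 49°, forward 7.5 m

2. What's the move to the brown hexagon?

turn right 169°, forward 1.8 m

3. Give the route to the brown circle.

turn right 101°, forward 1.8 m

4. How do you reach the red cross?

blocked — turn left 140°, forward 4.8 m, then turn right 42°, forward 4.8 m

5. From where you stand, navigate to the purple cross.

turn left 18°, forward 7.4 m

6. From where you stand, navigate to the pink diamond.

turn left 5°, forward 7.7 m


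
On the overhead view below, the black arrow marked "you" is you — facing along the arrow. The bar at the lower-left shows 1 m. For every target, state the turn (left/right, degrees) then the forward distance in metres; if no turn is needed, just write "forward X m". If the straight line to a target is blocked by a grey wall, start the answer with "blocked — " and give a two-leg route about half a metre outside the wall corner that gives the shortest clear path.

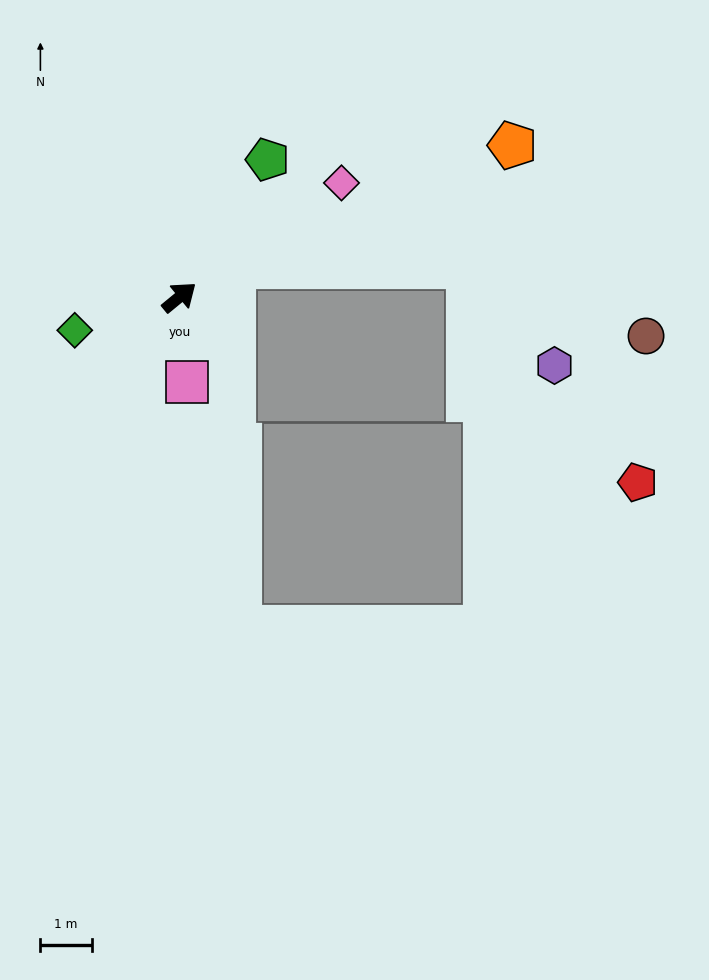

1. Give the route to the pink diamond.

turn right 4°, forward 3.9 m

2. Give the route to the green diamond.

turn left 158°, forward 2.1 m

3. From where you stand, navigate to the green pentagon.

turn left 18°, forward 3.2 m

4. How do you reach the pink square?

turn right 124°, forward 1.7 m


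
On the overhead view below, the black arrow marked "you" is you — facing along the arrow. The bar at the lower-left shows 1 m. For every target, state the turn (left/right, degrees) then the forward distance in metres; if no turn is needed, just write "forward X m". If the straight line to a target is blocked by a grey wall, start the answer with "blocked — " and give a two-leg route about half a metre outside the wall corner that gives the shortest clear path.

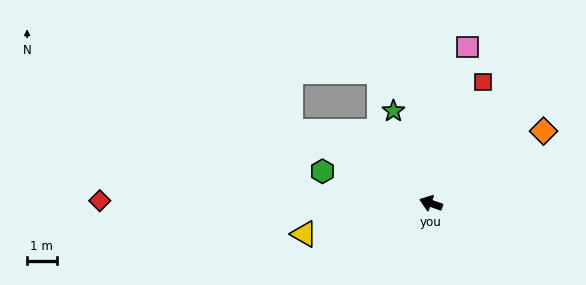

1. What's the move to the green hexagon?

turn left 3°, forward 3.8 m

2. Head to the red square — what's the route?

turn right 94°, forward 4.5 m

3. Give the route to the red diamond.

turn left 19°, forward 11.2 m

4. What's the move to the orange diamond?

turn right 128°, forward 4.5 m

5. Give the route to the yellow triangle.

turn left 33°, forward 4.4 m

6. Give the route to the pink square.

turn right 84°, forward 5.4 m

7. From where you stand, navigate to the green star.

turn right 49°, forward 3.4 m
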